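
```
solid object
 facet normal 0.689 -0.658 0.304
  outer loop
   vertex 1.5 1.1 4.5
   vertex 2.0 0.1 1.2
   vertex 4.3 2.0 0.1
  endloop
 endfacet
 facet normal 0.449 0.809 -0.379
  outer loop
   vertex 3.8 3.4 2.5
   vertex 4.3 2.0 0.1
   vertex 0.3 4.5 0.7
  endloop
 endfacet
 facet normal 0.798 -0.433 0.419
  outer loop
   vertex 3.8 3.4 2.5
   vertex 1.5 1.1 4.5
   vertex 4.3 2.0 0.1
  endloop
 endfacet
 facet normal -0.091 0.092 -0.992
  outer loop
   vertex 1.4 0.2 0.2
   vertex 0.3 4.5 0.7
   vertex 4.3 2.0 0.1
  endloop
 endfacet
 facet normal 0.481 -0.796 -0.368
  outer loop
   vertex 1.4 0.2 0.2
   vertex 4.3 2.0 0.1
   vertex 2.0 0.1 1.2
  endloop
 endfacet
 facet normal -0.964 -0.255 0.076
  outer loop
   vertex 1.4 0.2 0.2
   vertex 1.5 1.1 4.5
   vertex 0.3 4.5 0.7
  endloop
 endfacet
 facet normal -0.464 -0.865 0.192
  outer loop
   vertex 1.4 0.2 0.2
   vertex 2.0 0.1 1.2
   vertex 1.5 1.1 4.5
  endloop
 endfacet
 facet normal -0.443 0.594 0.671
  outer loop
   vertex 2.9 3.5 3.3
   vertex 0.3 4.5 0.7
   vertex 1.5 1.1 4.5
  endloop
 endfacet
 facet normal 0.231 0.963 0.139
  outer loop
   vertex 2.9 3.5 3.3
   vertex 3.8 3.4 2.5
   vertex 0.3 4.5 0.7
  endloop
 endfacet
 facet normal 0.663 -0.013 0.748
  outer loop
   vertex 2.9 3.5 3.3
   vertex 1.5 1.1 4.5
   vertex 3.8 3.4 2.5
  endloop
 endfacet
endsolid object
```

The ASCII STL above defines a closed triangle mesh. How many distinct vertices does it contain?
7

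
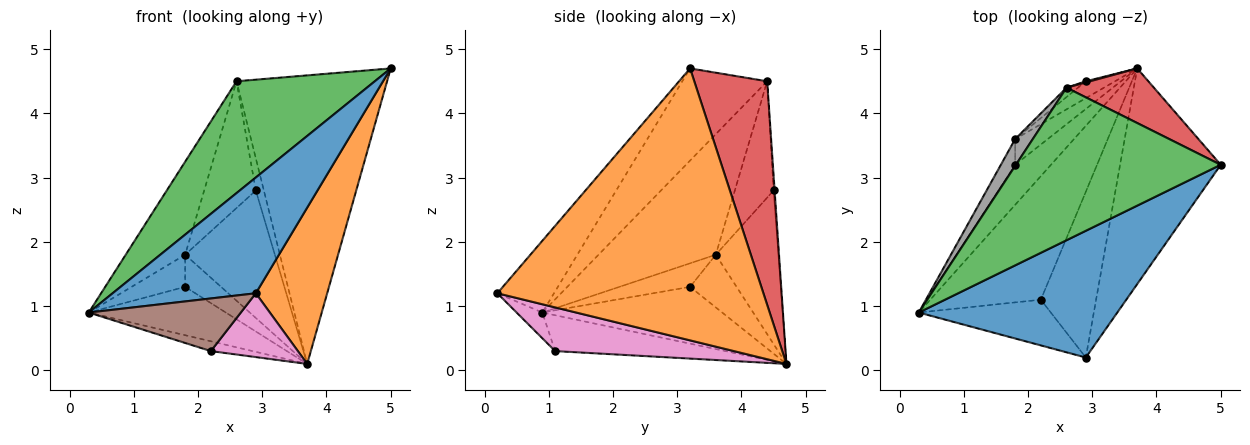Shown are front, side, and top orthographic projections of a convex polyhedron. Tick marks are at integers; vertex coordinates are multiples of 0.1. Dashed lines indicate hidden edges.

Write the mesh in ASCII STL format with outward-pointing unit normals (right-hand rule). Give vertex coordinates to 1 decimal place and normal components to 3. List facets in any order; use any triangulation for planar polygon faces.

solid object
 facet normal -0.258 -0.652 0.713
  outer loop
   vertex 2.9 0.2 1.2
   vertex 5.0 3.2 4.7
   vertex 0.3 0.9 0.9
  endloop
 endfacet
 facet normal 0.909 -0.244 -0.337
  outer loop
   vertex 2.9 0.2 1.2
   vertex 3.7 4.7 0.1
   vertex 5.0 3.2 4.7
  endloop
 endfacet
 facet normal -0.341 -0.556 0.758
  outer loop
   vertex 2.6 4.4 4.5
   vertex 0.3 0.9 0.9
   vertex 5.0 3.2 4.7
  endloop
 endfacet
 facet normal 0.430 0.887 0.168
  outer loop
   vertex 2.6 4.4 4.5
   vertex 5.0 3.2 4.7
   vertex 3.7 4.7 0.1
  endloop
 endfacet
 facet normal -0.307 0.075 -0.949
  outer loop
   vertex 2.2 1.1 0.3
   vertex 0.3 0.9 0.9
   vertex 3.7 4.7 0.1
  endloop
 endfacet
 facet normal -0.127 -0.749 -0.650
  outer loop
   vertex 2.2 1.1 0.3
   vertex 2.9 0.2 1.2
   vertex 0.3 0.9 0.9
  endloop
 endfacet
 facet normal 0.594 -0.289 -0.751
  outer loop
   vertex 2.2 1.1 0.3
   vertex 3.7 4.7 0.1
   vertex 2.9 0.2 1.2
  endloop
 endfacet
 facet normal -0.884 0.448 0.129
  outer loop
   vertex 1.8 3.6 1.8
   vertex 0.3 0.9 0.9
   vertex 2.6 4.4 4.5
  endloop
 endfacet
 facet normal -0.711 0.542 -0.449
  outer loop
   vertex 1.8 3.2 1.3
   vertex 3.7 4.7 0.1
   vertex 0.3 0.9 0.9
  endloop
 endfacet
 facet normal -0.718 0.544 -0.435
  outer loop
   vertex 1.8 3.2 1.3
   vertex 0.3 0.9 0.9
   vertex 1.8 3.6 1.8
  endloop
 endfacet
 facet normal -0.711 0.549 -0.439
  outer loop
   vertex 1.8 3.2 1.3
   vertex 1.8 3.6 1.8
   vertex 3.7 4.7 0.1
  endloop
 endfacet
 facet normal -0.126 0.991 0.036
  outer loop
   vertex 2.9 4.5 2.8
   vertex 2.6 4.4 4.5
   vertex 3.7 4.7 0.1
  endloop
 endfacet
 facet normal -0.569 0.815 -0.108
  outer loop
   vertex 2.9 4.5 2.8
   vertex 3.7 4.7 0.1
   vertex 1.8 3.6 1.8
  endloop
 endfacet
 facet normal -0.600 0.798 -0.059
  outer loop
   vertex 2.9 4.5 2.8
   vertex 1.8 3.6 1.8
   vertex 2.6 4.4 4.5
  endloop
 endfacet
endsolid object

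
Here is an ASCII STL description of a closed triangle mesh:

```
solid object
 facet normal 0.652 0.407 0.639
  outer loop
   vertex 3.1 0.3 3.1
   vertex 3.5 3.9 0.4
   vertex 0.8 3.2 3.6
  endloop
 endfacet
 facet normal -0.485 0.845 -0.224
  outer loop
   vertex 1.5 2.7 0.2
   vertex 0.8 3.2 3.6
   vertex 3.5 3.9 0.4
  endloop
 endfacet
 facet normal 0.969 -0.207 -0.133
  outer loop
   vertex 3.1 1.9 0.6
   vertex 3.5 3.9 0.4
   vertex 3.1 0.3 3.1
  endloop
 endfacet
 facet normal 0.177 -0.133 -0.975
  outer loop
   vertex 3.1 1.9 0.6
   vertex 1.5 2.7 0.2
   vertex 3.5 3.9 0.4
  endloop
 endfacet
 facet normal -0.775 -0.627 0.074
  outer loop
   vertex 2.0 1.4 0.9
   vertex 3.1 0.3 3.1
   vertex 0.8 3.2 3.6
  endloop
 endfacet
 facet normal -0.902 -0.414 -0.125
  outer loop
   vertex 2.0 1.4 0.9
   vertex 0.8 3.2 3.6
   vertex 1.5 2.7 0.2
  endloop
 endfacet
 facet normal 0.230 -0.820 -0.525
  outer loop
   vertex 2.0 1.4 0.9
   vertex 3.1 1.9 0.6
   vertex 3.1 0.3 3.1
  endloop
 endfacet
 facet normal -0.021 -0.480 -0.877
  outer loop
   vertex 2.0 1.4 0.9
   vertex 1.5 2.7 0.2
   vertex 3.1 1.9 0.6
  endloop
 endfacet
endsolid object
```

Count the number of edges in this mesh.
12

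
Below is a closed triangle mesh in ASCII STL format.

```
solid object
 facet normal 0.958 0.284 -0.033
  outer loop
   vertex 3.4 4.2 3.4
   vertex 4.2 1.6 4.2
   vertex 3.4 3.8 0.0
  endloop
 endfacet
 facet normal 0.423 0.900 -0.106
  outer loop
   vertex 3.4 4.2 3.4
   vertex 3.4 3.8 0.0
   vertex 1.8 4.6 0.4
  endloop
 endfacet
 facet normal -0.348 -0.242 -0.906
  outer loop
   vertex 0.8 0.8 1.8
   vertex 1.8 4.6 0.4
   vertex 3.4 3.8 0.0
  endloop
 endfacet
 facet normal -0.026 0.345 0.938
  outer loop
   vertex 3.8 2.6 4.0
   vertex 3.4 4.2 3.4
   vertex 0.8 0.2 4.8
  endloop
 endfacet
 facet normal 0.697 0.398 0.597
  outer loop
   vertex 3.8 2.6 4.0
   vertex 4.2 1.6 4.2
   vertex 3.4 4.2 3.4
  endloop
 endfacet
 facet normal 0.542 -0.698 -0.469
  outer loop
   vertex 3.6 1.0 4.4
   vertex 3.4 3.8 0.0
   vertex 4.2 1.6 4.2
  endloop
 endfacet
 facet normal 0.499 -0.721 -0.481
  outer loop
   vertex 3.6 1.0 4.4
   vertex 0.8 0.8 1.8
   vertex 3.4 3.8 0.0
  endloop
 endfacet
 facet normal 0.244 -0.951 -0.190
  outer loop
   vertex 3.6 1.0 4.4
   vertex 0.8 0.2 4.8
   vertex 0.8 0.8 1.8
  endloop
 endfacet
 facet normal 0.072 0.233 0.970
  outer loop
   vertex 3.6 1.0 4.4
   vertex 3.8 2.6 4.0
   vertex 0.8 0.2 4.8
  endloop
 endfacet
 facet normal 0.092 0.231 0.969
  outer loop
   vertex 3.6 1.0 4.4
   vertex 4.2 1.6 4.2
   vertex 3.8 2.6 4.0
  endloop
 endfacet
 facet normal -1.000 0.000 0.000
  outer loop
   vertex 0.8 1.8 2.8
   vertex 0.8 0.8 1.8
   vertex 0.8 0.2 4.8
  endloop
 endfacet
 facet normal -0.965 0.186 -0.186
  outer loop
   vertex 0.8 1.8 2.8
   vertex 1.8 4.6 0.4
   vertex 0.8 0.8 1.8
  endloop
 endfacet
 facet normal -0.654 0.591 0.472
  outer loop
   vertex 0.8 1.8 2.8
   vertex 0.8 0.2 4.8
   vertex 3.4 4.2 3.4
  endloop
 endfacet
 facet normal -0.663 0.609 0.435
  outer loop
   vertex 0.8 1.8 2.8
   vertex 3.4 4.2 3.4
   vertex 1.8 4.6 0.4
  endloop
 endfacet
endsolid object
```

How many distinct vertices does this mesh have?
9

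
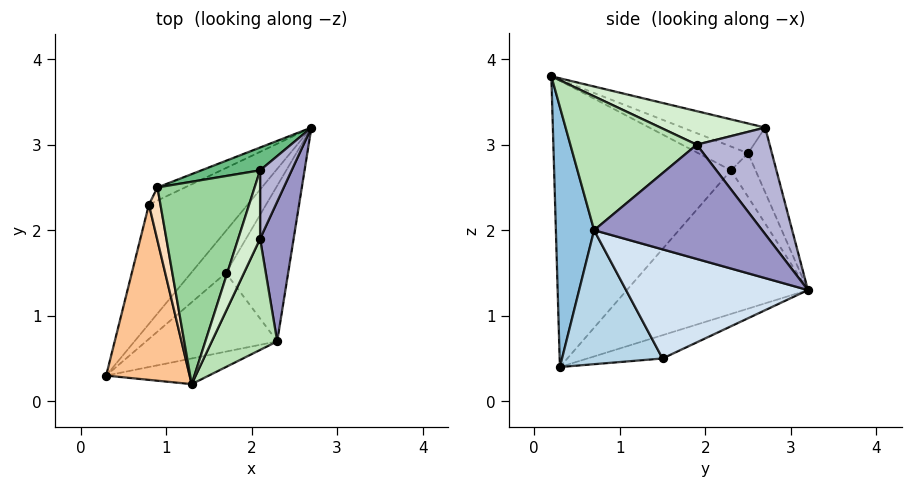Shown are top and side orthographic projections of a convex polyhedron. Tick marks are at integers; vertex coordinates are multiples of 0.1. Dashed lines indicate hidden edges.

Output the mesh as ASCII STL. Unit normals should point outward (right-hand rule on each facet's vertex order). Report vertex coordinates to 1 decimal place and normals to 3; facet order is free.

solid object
 facet normal -0.452 0.583 -0.675
  outer loop
   vertex 1.7 1.5 0.5
   vertex 0.3 0.3 0.4
   vertex 2.7 3.2 1.3
  endloop
 endfacet
 facet normal 0.279 -0.954 -0.110
  outer loop
   vertex 2.3 0.7 2.0
   vertex 1.3 0.2 3.8
   vertex 0.3 0.3 0.4
  endloop
 endfacet
 facet normal 0.565 -0.613 -0.553
  outer loop
   vertex 2.3 0.7 2.0
   vertex 0.3 0.3 0.4
   vertex 1.7 1.5 0.5
  endloop
 endfacet
 facet normal 0.837 -0.268 -0.477
  outer loop
   vertex 2.3 0.7 2.0
   vertex 1.7 1.5 0.5
   vertex 2.7 3.2 1.3
  endloop
 endfacet
 facet normal -0.625 0.651 -0.430
  outer loop
   vertex 0.8 2.3 2.7
   vertex 2.7 3.2 1.3
   vertex 0.3 0.3 0.4
  endloop
 endfacet
 facet normal -0.611 0.691 -0.385
  outer loop
   vertex 0.8 2.3 2.7
   vertex 0.9 2.5 2.9
   vertex 2.7 3.2 1.3
  endloop
 endfacet
 facet normal -0.957 -0.082 0.279
  outer loop
   vertex 0.8 2.3 2.7
   vertex 0.3 0.3 0.4
   vertex 1.3 0.2 3.8
  endloop
 endfacet
 facet normal -0.900 0.014 0.436
  outer loop
   vertex 0.8 2.3 2.7
   vertex 1.3 0.2 3.8
   vertex 0.9 2.5 2.9
  endloop
 endfacet
 facet normal -0.207 0.960 0.187
  outer loop
   vertex 2.1 2.7 3.2
   vertex 2.7 3.2 1.3
   vertex 0.9 2.5 2.9
  endloop
 endfacet
 facet normal -0.279 0.308 0.910
  outer loop
   vertex 2.1 2.7 3.2
   vertex 0.9 2.5 2.9
   vertex 1.3 0.2 3.8
  endloop
 endfacet
 facet normal 0.878 -0.211 0.429
  outer loop
   vertex 2.1 1.9 3.0
   vertex 1.3 0.2 3.8
   vertex 2.3 0.7 2.0
  endloop
 endfacet
 facet normal 0.830 -0.135 0.542
  outer loop
   vertex 2.1 1.9 3.0
   vertex 2.1 2.7 3.2
   vertex 1.3 0.2 3.8
  endloop
 endfacet
 facet normal 0.957 -0.074 0.281
  outer loop
   vertex 2.1 1.9 3.0
   vertex 2.3 0.7 2.0
   vertex 2.7 3.2 1.3
  endloop
 endfacet
 facet normal 0.956 -0.071 0.283
  outer loop
   vertex 2.1 1.9 3.0
   vertex 2.7 3.2 1.3
   vertex 2.1 2.7 3.2
  endloop
 endfacet
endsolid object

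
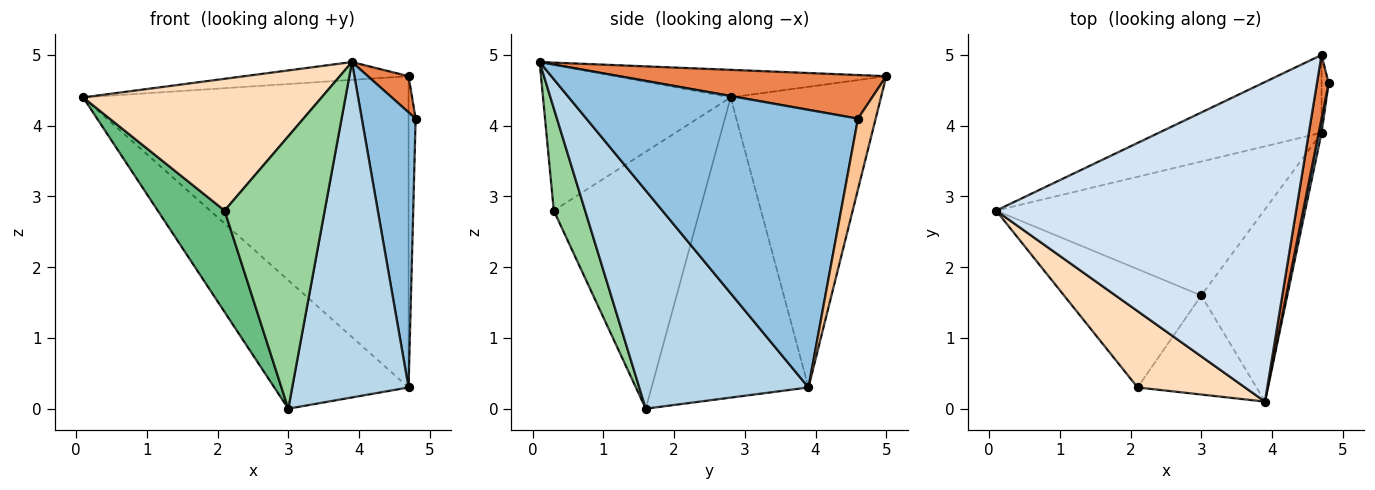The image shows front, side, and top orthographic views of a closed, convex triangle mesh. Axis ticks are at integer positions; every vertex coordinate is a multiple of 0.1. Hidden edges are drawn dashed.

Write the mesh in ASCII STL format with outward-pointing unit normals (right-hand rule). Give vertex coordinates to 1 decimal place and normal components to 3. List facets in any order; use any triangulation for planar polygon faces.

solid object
 facet normal -0.629 0.538 -0.561
  outer loop
   vertex 4.7 3.9 0.3
   vertex 3.0 1.6 0.0
   vertex 0.1 2.8 4.4
  endloop
 endfacet
 facet normal 0.981 -0.194 0.010
  outer loop
   vertex 4.7 3.9 0.3
   vertex 4.8 4.6 4.1
   vertex 3.9 0.1 4.9
  endloop
 endfacet
 facet normal 0.784 -0.539 -0.309
  outer loop
   vertex 4.7 3.9 0.3
   vertex 3.9 0.1 4.9
   vertex 3.0 1.6 0.0
  endloop
 endfacet
 facet normal -0.091 0.056 0.994
  outer loop
   vertex 4.7 5.0 4.7
   vertex 0.1 2.8 4.4
   vertex 3.9 0.1 4.9
  endloop
 endfacet
 facet normal 0.956 -0.146 0.256
  outer loop
   vertex 4.7 5.0 4.7
   vertex 3.9 0.1 4.9
   vertex 4.8 4.6 4.1
  endloop
 endfacet
 facet normal -0.409 0.885 -0.221
  outer loop
   vertex 4.7 5.0 4.7
   vertex 4.7 3.9 0.3
   vertex 0.1 2.8 4.4
  endloop
 endfacet
 facet normal 0.925 0.370 -0.092
  outer loop
   vertex 4.7 5.0 4.7
   vertex 4.8 4.6 4.1
   vertex 4.7 3.9 0.3
  endloop
 endfacet
 facet normal -0.563 -0.715 0.414
  outer loop
   vertex 2.1 0.3 2.8
   vertex 3.9 0.1 4.9
   vertex 0.1 2.8 4.4
  endloop
 endfacet
 facet normal -0.818 -0.375 -0.437
  outer loop
   vertex 2.1 0.3 2.8
   vertex 0.1 2.8 4.4
   vertex 3.0 1.6 0.0
  endloop
 endfacet
 facet normal 0.282 -0.902 -0.328
  outer loop
   vertex 2.1 0.3 2.8
   vertex 3.0 1.6 0.0
   vertex 3.9 0.1 4.9
  endloop
 endfacet
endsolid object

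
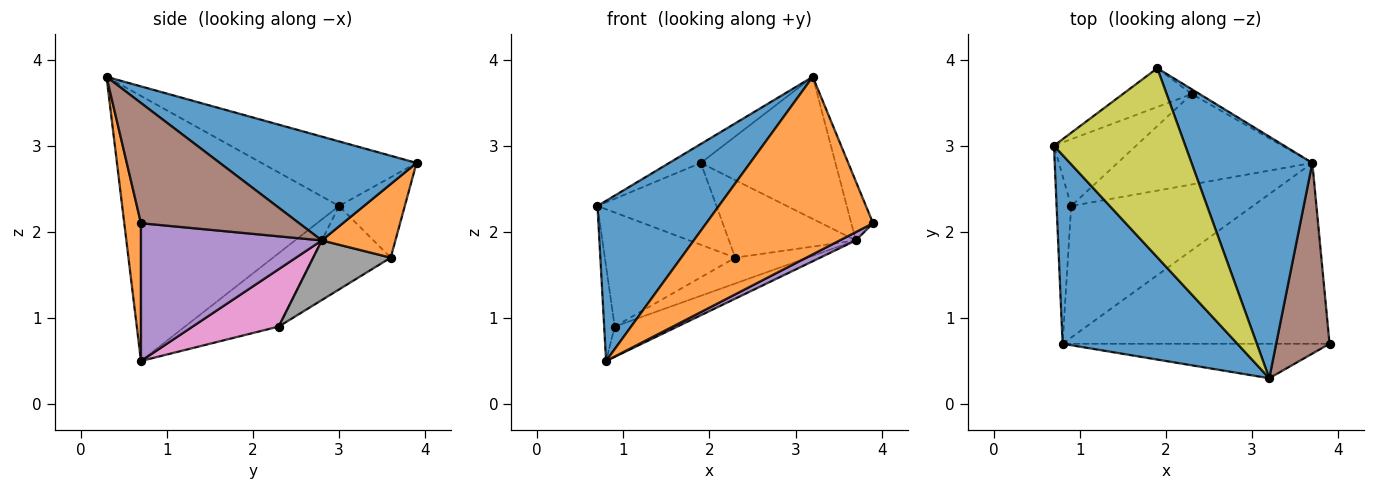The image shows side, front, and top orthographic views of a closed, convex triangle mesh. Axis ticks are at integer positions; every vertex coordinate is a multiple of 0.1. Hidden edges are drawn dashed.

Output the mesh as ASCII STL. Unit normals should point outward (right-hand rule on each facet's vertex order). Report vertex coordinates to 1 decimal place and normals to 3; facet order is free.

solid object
 facet normal -0.756 -0.423 0.499
  outer loop
   vertex 3.2 0.3 3.8
   vertex 0.7 3.0 2.3
   vertex 0.8 0.7 0.5
  endloop
 endfacet
 facet normal 0.098 -0.977 -0.190
  outer loop
   vertex 3.2 0.3 3.8
   vertex 0.8 0.7 0.5
   vertex 3.9 0.7 2.1
  endloop
 endfacet
 facet normal -0.975 0.109 -0.194
  outer loop
   vertex 0.9 2.3 0.9
   vertex 0.8 0.7 0.5
   vertex 0.7 3.0 2.3
  endloop
 endfacet
 facet normal -0.456 0.768 -0.449
  outer loop
   vertex 0.9 2.3 0.9
   vertex 0.7 3.0 2.3
   vertex 2.3 3.6 1.7
  endloop
 endfacet
 facet normal 0.458 -0.041 -0.888
  outer loop
   vertex 3.7 2.8 1.9
   vertex 3.9 0.7 2.1
   vertex 0.8 0.7 0.5
  endloop
 endfacet
 facet normal 0.907 0.125 0.403
  outer loop
   vertex 3.7 2.8 1.9
   vertex 3.2 0.3 3.8
   vertex 3.9 0.7 2.1
  endloop
 endfacet
 facet normal 0.294 0.214 -0.931
  outer loop
   vertex 3.7 2.8 1.9
   vertex 0.8 0.7 0.5
   vertex 0.9 2.3 0.9
  endloop
 endfacet
 facet normal 0.282 0.264 -0.922
  outer loop
   vertex 3.7 2.8 1.9
   vertex 0.9 2.3 0.9
   vertex 2.3 3.6 1.7
  endloop
 endfacet
 facet normal -0.440 0.090 0.894
  outer loop
   vertex 1.9 3.9 2.8
   vertex 0.7 3.0 2.3
   vertex 3.2 0.3 3.8
  endloop
 endfacet
 facet normal -0.447 0.809 -0.383
  outer loop
   vertex 1.9 3.9 2.8
   vertex 2.3 3.6 1.7
   vertex 0.7 3.0 2.3
  endloop
 endfacet
 facet normal 0.595 0.407 0.693
  outer loop
   vertex 1.9 3.9 2.8
   vertex 3.2 0.3 3.8
   vertex 3.7 2.8 1.9
  endloop
 endfacet
 facet normal 0.501 0.864 -0.053
  outer loop
   vertex 1.9 3.9 2.8
   vertex 3.7 2.8 1.9
   vertex 2.3 3.6 1.7
  endloop
 endfacet
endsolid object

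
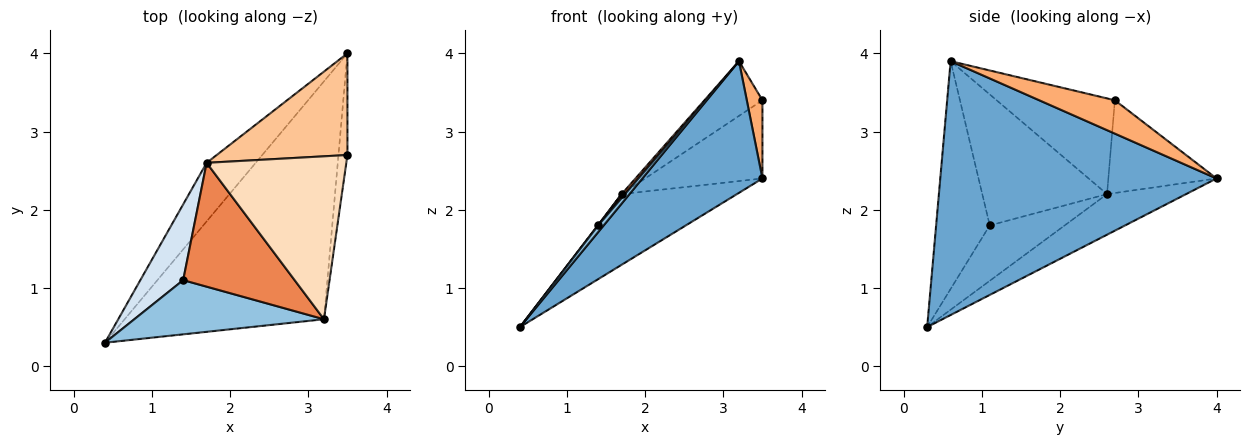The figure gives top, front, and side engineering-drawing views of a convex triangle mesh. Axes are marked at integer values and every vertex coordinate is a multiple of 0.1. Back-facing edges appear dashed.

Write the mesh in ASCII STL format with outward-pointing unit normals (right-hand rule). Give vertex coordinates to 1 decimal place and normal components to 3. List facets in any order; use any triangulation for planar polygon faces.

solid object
 facet normal 0.744 -0.323 -0.584
  outer loop
   vertex 3.2 0.6 3.9
   vertex 0.4 0.3 0.5
   vertex 3.5 4.0 2.4
  endloop
 endfacet
 facet normal -0.766 -0.079 0.638
  outer loop
   vertex 1.4 1.1 1.8
   vertex 0.4 0.3 0.5
   vertex 3.2 0.6 3.9
  endloop
 endfacet
 facet normal -0.467 0.681 -0.564
  outer loop
   vertex 1.7 2.6 2.2
   vertex 3.5 4.0 2.4
   vertex 0.4 0.3 0.5
  endloop
 endfacet
 facet normal -0.791 -0.005 0.612
  outer loop
   vertex 1.7 2.6 2.2
   vertex 0.4 0.3 0.5
   vertex 1.4 1.1 1.8
  endloop
 endfacet
 facet normal -0.761 -0.020 0.648
  outer loop
   vertex 1.7 2.6 2.2
   vertex 1.4 1.1 1.8
   vertex 3.2 0.6 3.9
  endloop
 endfacet
 facet normal 0.947 -0.196 -0.255
  outer loop
   vertex 3.5 2.7 3.4
   vertex 3.2 0.6 3.9
   vertex 3.5 4.0 2.4
  endloop
 endfacet
 facet normal -0.490 0.531 0.691
  outer loop
   vertex 3.5 2.7 3.4
   vertex 3.5 4.0 2.4
   vertex 1.7 2.6 2.2
  endloop
 endfacet
 facet normal -0.545 0.267 0.795
  outer loop
   vertex 3.5 2.7 3.4
   vertex 1.7 2.6 2.2
   vertex 3.2 0.6 3.9
  endloop
 endfacet
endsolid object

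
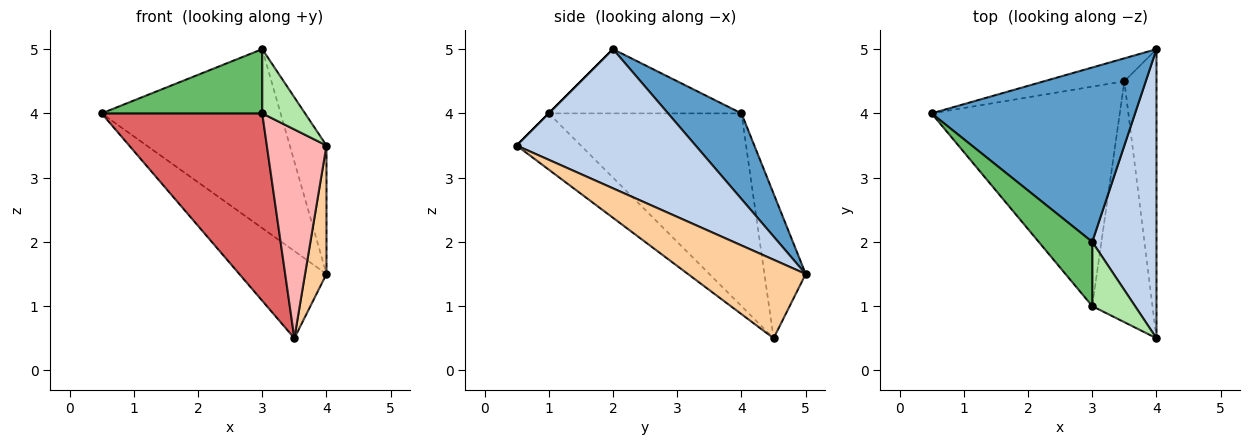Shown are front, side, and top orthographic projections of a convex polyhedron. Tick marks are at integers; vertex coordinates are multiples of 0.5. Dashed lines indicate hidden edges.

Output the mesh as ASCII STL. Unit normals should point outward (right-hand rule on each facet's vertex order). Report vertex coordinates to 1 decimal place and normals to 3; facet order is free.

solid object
 facet normal 0.282 0.687 0.670
  outer loop
   vertex 3.0 2.0 5.0
   vertex 4.0 5.0 1.5
   vertex 0.5 4.0 4.0
  endloop
 endfacet
 facet normal 0.893 0.183 0.412
  outer loop
   vertex 3.0 2.0 5.0
   vertex 4.0 0.5 3.5
   vertex 4.0 5.0 1.5
  endloop
 endfacet
 facet normal -0.416 0.879 -0.231
  outer loop
   vertex 3.5 4.5 0.5
   vertex 0.5 4.0 4.0
   vertex 4.0 5.0 1.5
  endloop
 endfacet
 facet normal 0.913 -0.166 -0.373
  outer loop
   vertex 3.5 4.5 0.5
   vertex 4.0 5.0 1.5
   vertex 4.0 0.5 3.5
  endloop
 endfacet
 facet normal -0.647 -0.539 0.539
  outer loop
   vertex 3.0 1.0 4.0
   vertex 3.0 2.0 5.0
   vertex 0.5 4.0 4.0
  endloop
 endfacet
 facet normal 0.000 -0.707 0.707
  outer loop
   vertex 3.0 1.0 4.0
   vertex 4.0 0.5 3.5
   vertex 3.0 2.0 5.0
  endloop
 endfacet
 facet normal -0.615 -0.512 -0.600
  outer loop
   vertex 3.0 1.0 4.0
   vertex 0.5 4.0 4.0
   vertex 3.5 4.5 0.5
  endloop
 endfacet
 facet normal -0.576 -0.535 -0.618
  outer loop
   vertex 3.0 1.0 4.0
   vertex 3.5 4.5 0.5
   vertex 4.0 0.5 3.5
  endloop
 endfacet
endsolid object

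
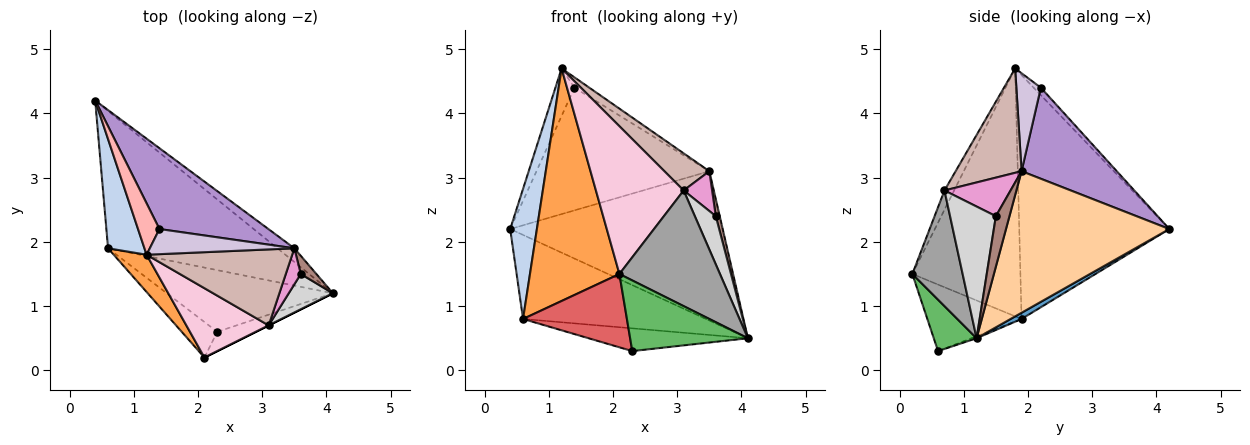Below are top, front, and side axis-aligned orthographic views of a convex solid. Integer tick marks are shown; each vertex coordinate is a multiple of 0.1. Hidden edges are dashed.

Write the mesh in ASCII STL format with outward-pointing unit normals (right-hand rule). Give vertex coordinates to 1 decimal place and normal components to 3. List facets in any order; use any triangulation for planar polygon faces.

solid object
 facet normal 0.031 0.522 -0.853
  outer loop
   vertex 0.6 1.9 0.8
   vertex 0.4 4.2 2.2
   vertex 4.1 1.2 0.5
  endloop
 endfacet
 facet normal -0.974 -0.173 0.145
  outer loop
   vertex 0.6 1.9 0.8
   vertex 1.2 1.8 4.7
   vertex 0.4 4.2 2.2
  endloop
 endfacet
 facet normal -0.766 -0.634 0.102
  outer loop
   vertex 0.6 1.9 0.8
   vertex 2.1 0.2 1.5
   vertex 1.2 1.8 4.7
  endloop
 endfacet
 facet normal 0.608 0.791 -0.073
  outer loop
   vertex 3.5 1.9 3.1
   vertex 4.1 1.2 0.5
   vertex 0.4 4.2 2.2
  endloop
 endfacet
 facet normal 0.331 -0.910 -0.248
  outer loop
   vertex 2.3 0.6 0.3
   vertex 4.1 1.2 0.5
   vertex 2.1 0.2 1.5
  endloop
 endfacet
 facet normal -0.011 0.346 -0.938
  outer loop
   vertex 2.3 0.6 0.3
   vertex 0.6 1.9 0.8
   vertex 4.1 1.2 0.5
  endloop
 endfacet
 facet normal -0.632 -0.697 -0.338
  outer loop
   vertex 2.3 0.6 0.3
   vertex 2.1 0.2 1.5
   vertex 0.6 1.9 0.8
  endloop
 endfacet
 facet normal -0.249 0.658 0.711
  outer loop
   vertex 1.4 2.2 4.4
   vertex 0.4 4.2 2.2
   vertex 1.2 1.8 4.7
  endloop
 endfacet
 facet normal 0.418 0.759 0.500
  outer loop
   vertex 1.4 2.2 4.4
   vertex 3.5 1.9 3.1
   vertex 0.4 4.2 2.2
  endloop
 endfacet
 facet normal 0.531 0.322 0.784
  outer loop
   vertex 1.4 2.2 4.4
   vertex 1.2 1.8 4.7
   vertex 3.5 1.9 3.1
  endloop
 endfacet
 facet normal 0.921 -0.268 0.285
  outer loop
   vertex 3.6 1.5 2.4
   vertex 4.1 1.2 0.5
   vertex 3.5 1.9 3.1
  endloop
 endfacet
 facet normal 0.541 -0.369 0.755
  outer loop
   vertex 3.1 0.7 2.8
   vertex 3.5 1.9 3.1
   vertex 1.2 1.8 4.7
  endloop
 endfacet
 facet normal 0.865 -0.372 0.336
  outer loop
   vertex 3.1 0.7 2.8
   vertex 3.6 1.5 2.4
   vertex 3.5 1.9 3.1
  endloop
 endfacet
 facet normal -0.099 -0.901 0.423
  outer loop
   vertex 3.1 0.7 2.8
   vertex 1.2 1.8 4.7
   vertex 2.1 0.2 1.5
  endloop
 endfacet
 facet normal 0.447 -0.894 0.000
  outer loop
   vertex 3.1 0.7 2.8
   vertex 2.1 0.2 1.5
   vertex 4.1 1.2 0.5
  endloop
 endfacet
 facet normal 0.870 -0.398 0.292
  outer loop
   vertex 3.1 0.7 2.8
   vertex 4.1 1.2 0.5
   vertex 3.6 1.5 2.4
  endloop
 endfacet
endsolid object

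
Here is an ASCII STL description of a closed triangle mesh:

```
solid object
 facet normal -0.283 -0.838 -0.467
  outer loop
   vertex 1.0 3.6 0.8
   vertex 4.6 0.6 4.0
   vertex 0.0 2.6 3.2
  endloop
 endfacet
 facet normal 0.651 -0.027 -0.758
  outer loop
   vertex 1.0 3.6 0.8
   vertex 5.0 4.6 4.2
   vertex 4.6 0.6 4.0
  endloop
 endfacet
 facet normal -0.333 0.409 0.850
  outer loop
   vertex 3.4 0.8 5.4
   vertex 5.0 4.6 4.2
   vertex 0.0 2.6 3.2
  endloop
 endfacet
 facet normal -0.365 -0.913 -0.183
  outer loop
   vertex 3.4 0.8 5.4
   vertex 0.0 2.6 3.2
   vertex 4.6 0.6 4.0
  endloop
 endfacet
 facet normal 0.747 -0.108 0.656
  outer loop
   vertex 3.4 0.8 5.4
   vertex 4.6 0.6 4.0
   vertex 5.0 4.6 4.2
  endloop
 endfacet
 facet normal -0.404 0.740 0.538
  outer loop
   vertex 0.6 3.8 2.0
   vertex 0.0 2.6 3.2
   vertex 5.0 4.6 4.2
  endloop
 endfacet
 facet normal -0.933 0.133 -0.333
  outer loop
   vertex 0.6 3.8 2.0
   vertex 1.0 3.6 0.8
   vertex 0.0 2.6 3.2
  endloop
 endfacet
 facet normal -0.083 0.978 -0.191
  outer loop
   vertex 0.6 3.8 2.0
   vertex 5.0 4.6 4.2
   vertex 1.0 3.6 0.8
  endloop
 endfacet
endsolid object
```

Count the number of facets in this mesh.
8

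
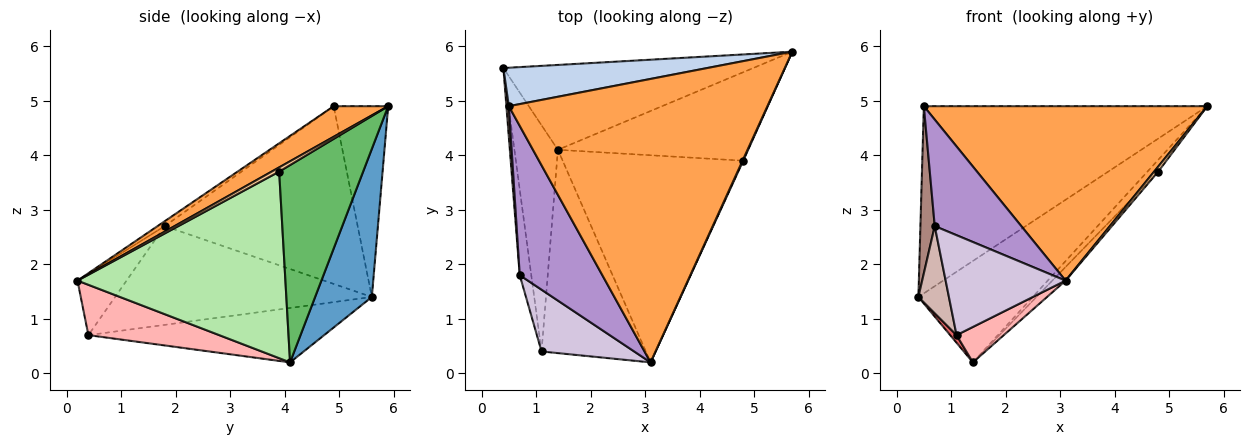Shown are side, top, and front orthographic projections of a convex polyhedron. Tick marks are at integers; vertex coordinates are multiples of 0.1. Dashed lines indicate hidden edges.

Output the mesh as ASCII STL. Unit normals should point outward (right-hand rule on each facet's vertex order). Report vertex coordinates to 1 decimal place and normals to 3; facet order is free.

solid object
 facet normal 0.356 0.717 -0.600
  outer loop
   vertex 1.4 4.1 0.2
   vertex 0.4 5.6 1.4
   vertex 5.7 5.9 4.9
  endloop
 endfacet
 facet normal -0.185 0.963 0.198
  outer loop
   vertex 0.5 4.9 4.9
   vertex 5.7 5.9 4.9
   vertex 0.4 5.6 1.4
  endloop
 endfacet
 facet normal 0.100 -0.521 0.847
  outer loop
   vertex 0.5 4.9 4.9
   vertex 3.1 0.2 1.7
   vertex 5.7 5.9 4.9
  endloop
 endfacet
 facet normal 0.869 -0.474 0.138
  outer loop
   vertex 4.8 3.9 3.7
   vertex 5.7 5.9 4.9
   vertex 3.1 0.2 1.7
  endloop
 endfacet
 facet normal 0.717 0.092 -0.691
  outer loop
   vertex 4.8 3.9 3.7
   vertex 1.4 4.1 0.2
   vertex 5.7 5.9 4.9
  endloop
 endfacet
 facet normal 0.718 0.046 -0.695
  outer loop
   vertex 4.8 3.9 3.7
   vertex 3.1 0.2 1.7
   vertex 1.4 4.1 0.2
  endloop
 endfacet
 facet normal -0.781 -0.021 -0.624
  outer loop
   vertex 1.1 0.4 0.7
   vertex 0.4 5.6 1.4
   vertex 1.4 4.1 0.2
  endloop
 endfacet
 facet normal 0.429 -0.155 -0.890
  outer loop
   vertex 1.1 0.4 0.7
   vertex 1.4 4.1 0.2
   vertex 3.1 0.2 1.7
  endloop
 endfacet
 facet normal -0.048 -0.580 0.813
  outer loop
   vertex 0.7 1.8 2.7
   vertex 3.1 0.2 1.7
   vertex 0.5 4.9 4.9
  endloop
 endfacet
 facet normal -0.329 -0.803 0.497
  outer loop
   vertex 0.7 1.8 2.7
   vertex 1.1 0.4 0.7
   vertex 3.1 0.2 1.7
  endloop
 endfacet
 facet normal -0.997 -0.074 0.014
  outer loop
   vertex 0.7 1.8 2.7
   vertex 0.5 4.9 4.9
   vertex 0.4 5.6 1.4
  endloop
 endfacet
 facet normal -0.986 -0.117 -0.115
  outer loop
   vertex 0.7 1.8 2.7
   vertex 0.4 5.6 1.4
   vertex 1.1 0.4 0.7
  endloop
 endfacet
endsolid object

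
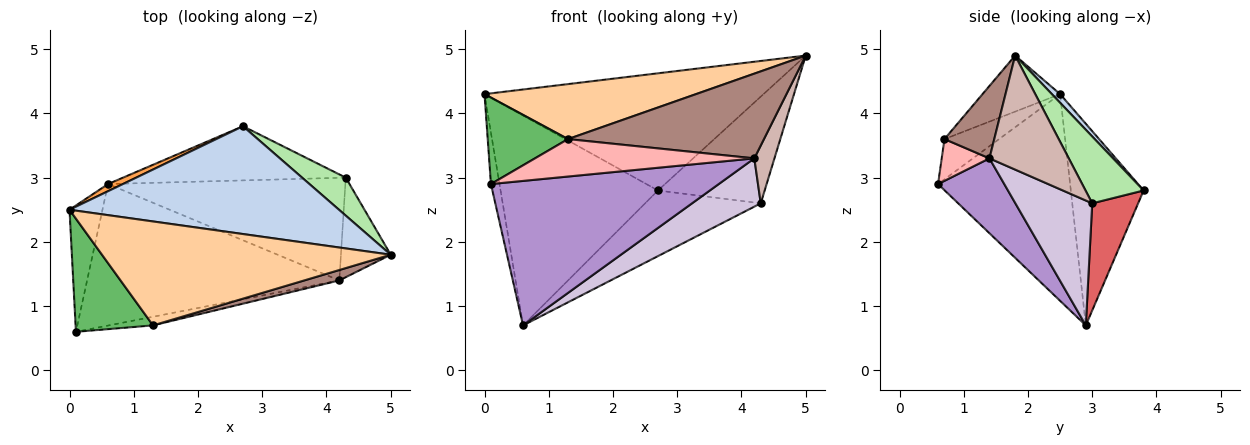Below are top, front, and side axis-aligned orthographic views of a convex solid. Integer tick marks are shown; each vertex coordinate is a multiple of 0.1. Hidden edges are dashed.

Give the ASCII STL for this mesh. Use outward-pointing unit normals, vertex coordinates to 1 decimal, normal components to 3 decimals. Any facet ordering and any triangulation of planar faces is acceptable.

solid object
 facet normal -0.986 0.064 -0.157
  outer loop
   vertex 0.6 2.9 0.7
   vertex 0.1 0.6 2.9
   vertex 0.0 2.5 4.3
  endloop
 endfacet
 facet normal 0.022 0.736 0.677
  outer loop
   vertex 2.7 3.8 2.8
   vertex 0.0 2.5 4.3
   vertex 5.0 1.8 4.9
  endloop
 endfacet
 facet normal -0.420 0.907 0.031
  outer loop
   vertex 2.7 3.8 2.8
   vertex 0.6 2.9 0.7
   vertex 0.0 2.5 4.3
  endloop
 endfacet
 facet normal -0.169 -0.461 0.871
  outer loop
   vertex 1.3 0.7 3.6
   vertex 5.0 1.8 4.9
   vertex 0.0 2.5 4.3
  endloop
 endfacet
 facet normal -0.382 -0.561 0.734
  outer loop
   vertex 1.3 0.7 3.6
   vertex 0.0 2.5 4.3
   vertex 0.1 0.6 2.9
  endloop
 endfacet
 facet normal 0.456 0.838 0.298
  outer loop
   vertex 4.3 3.0 2.6
   vertex 2.7 3.8 2.8
   vertex 5.0 1.8 4.9
  endloop
 endfacet
 facet normal 0.293 0.737 -0.609
  outer loop
   vertex 4.3 3.0 2.6
   vertex 0.6 2.9 0.7
   vertex 2.7 3.8 2.8
  endloop
 endfacet
 facet normal 0.207 -0.953 -0.219
  outer loop
   vertex 4.2 1.4 3.3
   vertex 1.3 0.7 3.6
   vertex 0.1 0.6 2.9
  endloop
 endfacet
 facet normal 0.203 -0.700 -0.685
  outer loop
   vertex 4.2 1.4 3.3
   vertex 0.1 0.6 2.9
   vertex 0.6 2.9 0.7
  endloop
 endfacet
 facet normal 0.430 -0.384 -0.817
  outer loop
   vertex 4.2 1.4 3.3
   vertex 0.6 2.9 0.7
   vertex 4.3 3.0 2.6
  endloop
 endfacet
 facet normal 0.245 -0.962 0.118
  outer loop
   vertex 4.2 1.4 3.3
   vertex 5.0 1.8 4.9
   vertex 1.3 0.7 3.6
  endloop
 endfacet
 facet normal 0.893 -0.226 -0.390
  outer loop
   vertex 4.2 1.4 3.3
   vertex 4.3 3.0 2.6
   vertex 5.0 1.8 4.9
  endloop
 endfacet
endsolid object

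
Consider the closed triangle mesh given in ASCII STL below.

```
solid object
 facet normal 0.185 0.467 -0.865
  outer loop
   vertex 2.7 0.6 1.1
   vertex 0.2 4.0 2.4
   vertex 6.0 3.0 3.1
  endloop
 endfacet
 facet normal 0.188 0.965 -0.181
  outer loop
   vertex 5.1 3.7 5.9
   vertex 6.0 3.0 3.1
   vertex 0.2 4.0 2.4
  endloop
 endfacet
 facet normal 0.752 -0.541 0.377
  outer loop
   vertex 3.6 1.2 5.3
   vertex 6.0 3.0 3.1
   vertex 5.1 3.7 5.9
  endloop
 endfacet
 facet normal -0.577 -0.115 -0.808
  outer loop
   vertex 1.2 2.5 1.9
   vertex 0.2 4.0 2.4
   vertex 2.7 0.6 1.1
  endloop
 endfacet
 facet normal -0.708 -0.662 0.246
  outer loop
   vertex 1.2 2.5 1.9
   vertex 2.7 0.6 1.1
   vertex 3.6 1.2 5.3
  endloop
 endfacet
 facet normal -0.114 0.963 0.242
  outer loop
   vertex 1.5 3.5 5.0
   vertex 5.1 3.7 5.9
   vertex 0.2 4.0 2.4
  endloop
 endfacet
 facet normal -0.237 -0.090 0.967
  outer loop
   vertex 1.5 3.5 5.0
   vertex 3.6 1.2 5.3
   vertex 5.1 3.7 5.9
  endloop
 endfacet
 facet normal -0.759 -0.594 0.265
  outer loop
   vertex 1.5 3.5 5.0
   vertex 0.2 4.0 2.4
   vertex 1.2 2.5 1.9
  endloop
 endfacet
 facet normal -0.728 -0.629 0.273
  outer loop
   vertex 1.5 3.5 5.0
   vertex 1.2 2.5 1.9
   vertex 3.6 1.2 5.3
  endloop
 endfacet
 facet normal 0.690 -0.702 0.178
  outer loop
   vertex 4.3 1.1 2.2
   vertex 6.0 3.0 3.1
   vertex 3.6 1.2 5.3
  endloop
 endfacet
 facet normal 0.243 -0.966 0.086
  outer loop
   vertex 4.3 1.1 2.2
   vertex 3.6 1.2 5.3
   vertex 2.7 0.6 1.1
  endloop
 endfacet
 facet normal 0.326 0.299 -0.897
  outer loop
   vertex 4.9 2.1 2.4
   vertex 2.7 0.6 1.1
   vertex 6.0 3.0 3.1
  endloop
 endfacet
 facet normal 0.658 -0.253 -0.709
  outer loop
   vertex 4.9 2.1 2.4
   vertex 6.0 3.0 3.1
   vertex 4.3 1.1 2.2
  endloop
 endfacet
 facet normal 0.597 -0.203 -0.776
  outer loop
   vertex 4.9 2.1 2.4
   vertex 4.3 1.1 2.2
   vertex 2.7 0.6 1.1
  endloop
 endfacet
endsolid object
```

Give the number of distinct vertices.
9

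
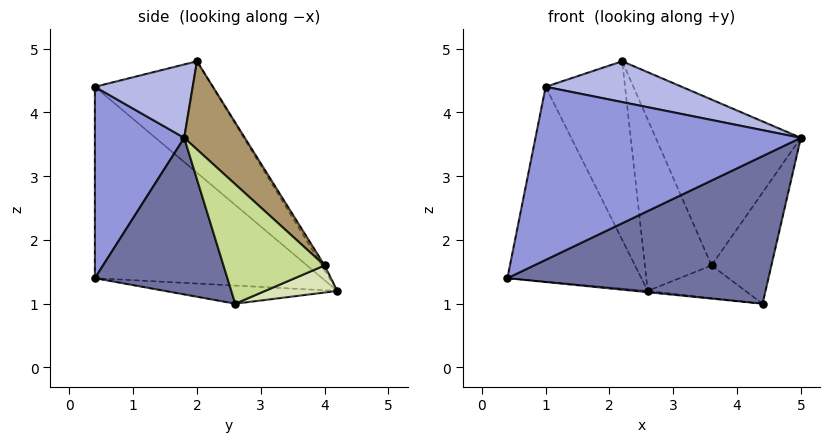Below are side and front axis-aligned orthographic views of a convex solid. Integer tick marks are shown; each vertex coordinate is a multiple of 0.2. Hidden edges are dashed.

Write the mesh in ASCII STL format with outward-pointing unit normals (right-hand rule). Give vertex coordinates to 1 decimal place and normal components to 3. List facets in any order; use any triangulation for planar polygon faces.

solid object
 facet normal 0.423 -0.834 -0.354
  outer loop
   vertex 4.4 2.6 1.0
   vertex 5.0 1.8 3.6
   vertex 0.4 0.4 1.4
  endloop
 endfacet
 facet normal -0.104 0.008 -0.995
  outer loop
   vertex 4.4 2.6 1.0
   vertex 0.4 0.4 1.4
   vertex 2.6 4.2 1.2
  endloop
 endfacet
 facet normal 0.318 -0.946 -0.064
  outer loop
   vertex 1.0 0.4 4.4
   vertex 0.4 0.4 1.4
   vertex 5.0 1.8 3.6
  endloop
 endfacet
 facet normal 0.324 -0.451 0.832
  outer loop
   vertex 1.0 0.4 4.4
   vertex 5.0 1.8 3.6
   vertex 2.2 2.0 4.8
  endloop
 endfacet
 facet normal -0.849 0.500 0.170
  outer loop
   vertex 1.0 0.4 4.4
   vertex 2.6 4.2 1.2
   vertex 0.4 0.4 1.4
  endloop
 endfacet
 facet normal -0.804 0.543 0.242
  outer loop
   vertex 1.0 0.4 4.4
   vertex 2.2 2.0 4.8
   vertex 2.6 4.2 1.2
  endloop
 endfacet
 facet normal 0.860 0.509 -0.042
  outer loop
   vertex 3.6 4.0 1.6
   vertex 5.0 1.8 3.6
   vertex 4.4 2.6 1.0
  endloop
 endfacet
 facet normal 0.403 0.545 -0.735
  outer loop
   vertex 3.6 4.0 1.6
   vertex 4.4 2.6 1.0
   vertex 2.6 4.2 1.2
  endloop
 endfacet
 facet normal 0.309 0.740 0.598
  outer loop
   vertex 3.6 4.0 1.6
   vertex 2.2 2.0 4.8
   vertex 5.0 1.8 3.6
  endloop
 endfacet
 facet normal -0.036 0.855 0.518
  outer loop
   vertex 3.6 4.0 1.6
   vertex 2.6 4.2 1.2
   vertex 2.2 2.0 4.8
  endloop
 endfacet
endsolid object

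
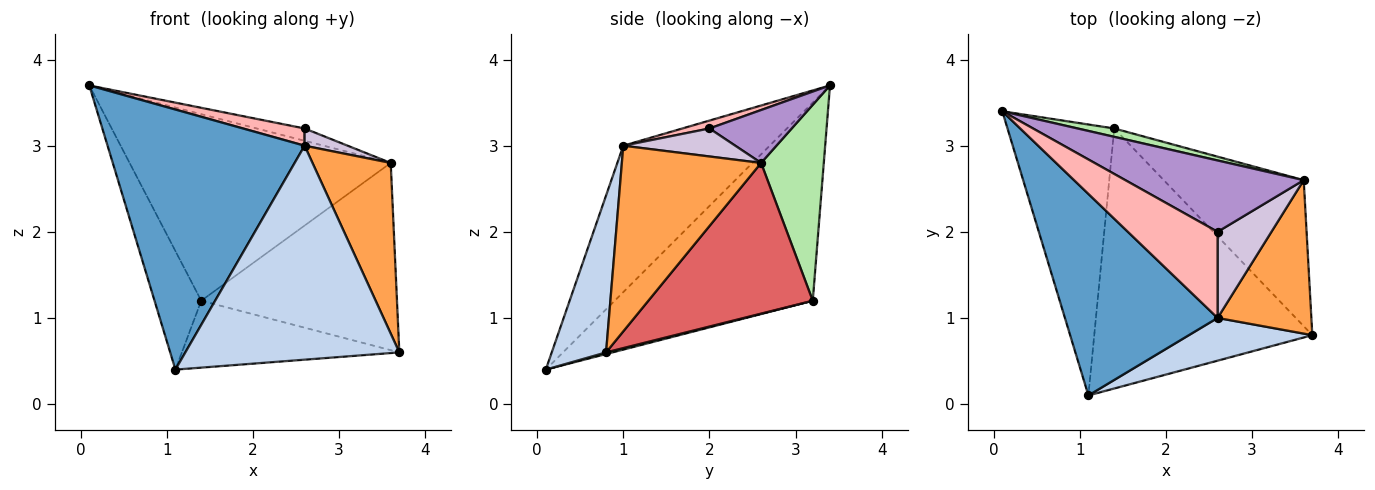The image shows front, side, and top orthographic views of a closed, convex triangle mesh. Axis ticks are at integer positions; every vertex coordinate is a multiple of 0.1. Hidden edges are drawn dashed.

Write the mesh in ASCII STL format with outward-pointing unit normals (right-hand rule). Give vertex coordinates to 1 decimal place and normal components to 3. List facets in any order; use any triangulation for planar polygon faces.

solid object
 facet normal -0.506 -0.682 0.528
  outer loop
   vertex 2.6 1.0 3.0
   vertex 0.1 3.4 3.7
   vertex 1.1 0.1 0.4
  endloop
 endfacet
 facet normal 0.242 -0.952 0.190
  outer loop
   vertex 2.6 1.0 3.0
   vertex 1.1 0.1 0.4
   vertex 3.7 0.8 0.6
  endloop
 endfacet
 facet normal 0.798 -0.448 0.403
  outer loop
   vertex 3.6 2.6 2.8
   vertex 2.6 1.0 3.0
   vertex 3.7 0.8 0.6
  endloop
 endfacet
 facet normal -0.862 0.203 -0.464
  outer loop
   vertex 1.4 3.2 1.2
   vertex 1.1 0.1 0.4
   vertex 0.1 3.4 3.7
  endloop
 endfacet
 facet normal 0.007 0.249 -0.968
  outer loop
   vertex 1.4 3.2 1.2
   vertex 3.7 0.8 0.6
   vertex 1.1 0.1 0.4
  endloop
 endfacet
 facet normal 0.233 0.971 0.044
  outer loop
   vertex 1.4 3.2 1.2
   vertex 0.1 3.4 3.7
   vertex 3.6 2.6 2.8
  endloop
 endfacet
 facet normal 0.552 0.657 -0.513
  outer loop
   vertex 1.4 3.2 1.2
   vertex 3.6 2.6 2.8
   vertex 3.7 0.8 0.6
  endloop
 endfacet
 facet normal 0.086 -0.195 0.977
  outer loop
   vertex 2.6 2.0 3.2
   vertex 0.1 3.4 3.7
   vertex 2.6 1.0 3.0
  endloop
 endfacet
 facet normal 0.281 0.163 0.946
  outer loop
   vertex 2.6 2.0 3.2
   vertex 3.6 2.6 2.8
   vertex 0.1 3.4 3.7
  endloop
 endfacet
 facet normal 0.454 -0.175 0.874
  outer loop
   vertex 2.6 2.0 3.2
   vertex 2.6 1.0 3.0
   vertex 3.6 2.6 2.8
  endloop
 endfacet
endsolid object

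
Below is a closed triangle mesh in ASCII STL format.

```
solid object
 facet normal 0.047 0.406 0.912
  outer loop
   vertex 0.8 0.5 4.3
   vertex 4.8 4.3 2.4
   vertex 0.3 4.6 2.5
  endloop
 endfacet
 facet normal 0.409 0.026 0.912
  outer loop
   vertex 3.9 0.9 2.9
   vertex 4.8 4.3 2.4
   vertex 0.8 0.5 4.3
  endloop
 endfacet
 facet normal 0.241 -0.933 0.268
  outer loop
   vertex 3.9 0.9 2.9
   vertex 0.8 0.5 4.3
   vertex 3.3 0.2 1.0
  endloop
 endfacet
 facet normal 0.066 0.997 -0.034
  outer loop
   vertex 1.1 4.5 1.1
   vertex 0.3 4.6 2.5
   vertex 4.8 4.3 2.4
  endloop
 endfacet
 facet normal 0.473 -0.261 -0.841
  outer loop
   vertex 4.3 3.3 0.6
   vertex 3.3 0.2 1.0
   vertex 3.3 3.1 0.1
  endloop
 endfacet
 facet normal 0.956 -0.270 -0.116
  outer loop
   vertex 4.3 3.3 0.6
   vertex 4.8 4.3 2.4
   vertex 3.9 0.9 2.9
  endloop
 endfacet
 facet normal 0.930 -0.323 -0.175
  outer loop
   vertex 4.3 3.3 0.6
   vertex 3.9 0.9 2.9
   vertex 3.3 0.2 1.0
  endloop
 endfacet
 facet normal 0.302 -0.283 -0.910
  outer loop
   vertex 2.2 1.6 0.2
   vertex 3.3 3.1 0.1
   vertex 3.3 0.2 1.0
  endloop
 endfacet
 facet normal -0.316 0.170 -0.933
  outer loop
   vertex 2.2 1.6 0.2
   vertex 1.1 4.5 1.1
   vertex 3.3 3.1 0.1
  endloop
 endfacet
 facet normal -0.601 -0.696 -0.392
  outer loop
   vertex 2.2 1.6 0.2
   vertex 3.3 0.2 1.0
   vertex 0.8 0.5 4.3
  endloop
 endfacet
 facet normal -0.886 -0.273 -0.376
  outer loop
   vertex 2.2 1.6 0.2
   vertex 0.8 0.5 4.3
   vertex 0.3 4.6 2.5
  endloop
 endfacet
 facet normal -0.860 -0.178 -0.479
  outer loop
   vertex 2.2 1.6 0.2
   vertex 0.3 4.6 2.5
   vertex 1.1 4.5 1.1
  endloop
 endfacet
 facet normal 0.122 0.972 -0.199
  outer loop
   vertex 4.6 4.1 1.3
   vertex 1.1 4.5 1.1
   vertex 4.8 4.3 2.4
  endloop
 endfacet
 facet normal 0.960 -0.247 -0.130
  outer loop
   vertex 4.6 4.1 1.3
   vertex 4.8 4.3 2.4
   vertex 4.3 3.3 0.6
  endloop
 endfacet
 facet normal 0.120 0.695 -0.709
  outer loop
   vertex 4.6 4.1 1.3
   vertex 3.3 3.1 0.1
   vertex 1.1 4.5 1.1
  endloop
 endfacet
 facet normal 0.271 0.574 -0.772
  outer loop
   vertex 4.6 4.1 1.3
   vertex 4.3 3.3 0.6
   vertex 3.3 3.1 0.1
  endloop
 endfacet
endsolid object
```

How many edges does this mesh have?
24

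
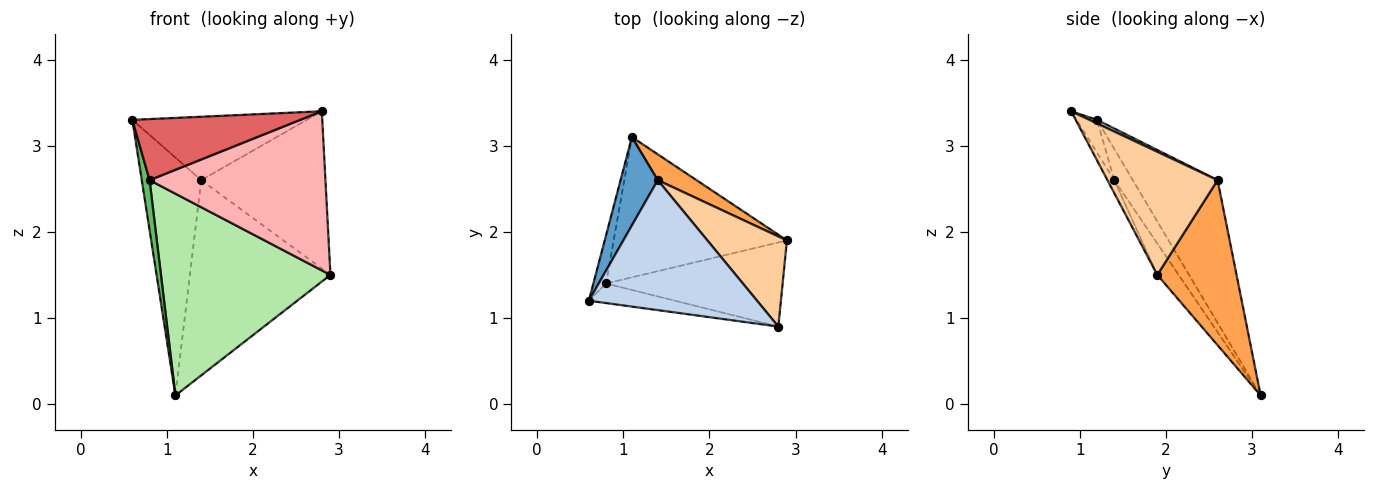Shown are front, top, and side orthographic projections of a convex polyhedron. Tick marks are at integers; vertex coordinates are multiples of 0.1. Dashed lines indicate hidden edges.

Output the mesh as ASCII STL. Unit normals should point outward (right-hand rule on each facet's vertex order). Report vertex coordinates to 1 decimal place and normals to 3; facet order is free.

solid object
 facet normal -0.801 0.562 0.208
  outer loop
   vertex 1.4 2.6 2.6
   vertex 1.1 3.1 0.1
   vertex 0.6 1.2 3.3
  endloop
 endfacet
 facet normal 0.019 0.438 0.899
  outer loop
   vertex 1.4 2.6 2.6
   vertex 0.6 1.2 3.3
   vertex 2.8 0.9 3.4
  endloop
 endfacet
 facet normal 0.488 0.865 0.115
  outer loop
   vertex 1.4 2.6 2.6
   vertex 2.9 1.9 1.5
   vertex 1.1 3.1 0.1
  endloop
 endfacet
 facet normal 0.610 0.688 0.394
  outer loop
   vertex 1.4 2.6 2.6
   vertex 2.8 0.9 3.4
   vertex 2.9 1.9 1.5
  endloop
 endfacet
 facet normal -0.863 -0.363 -0.350
  outer loop
   vertex 0.8 1.4 2.6
   vertex 0.6 1.2 3.3
   vertex 1.1 3.1 0.1
  endloop
 endfacet
 facet normal -0.103 -0.817 -0.568
  outer loop
   vertex 0.8 1.4 2.6
   vertex 1.1 3.1 0.1
   vertex 2.9 1.9 1.5
  endloop
 endfacet
 facet normal -0.115 -0.946 -0.303
  outer loop
   vertex 0.8 1.4 2.6
   vertex 2.8 0.9 3.4
   vertex 0.6 1.2 3.3
  endloop
 endfacet
 facet normal -0.034 -0.884 -0.467
  outer loop
   vertex 0.8 1.4 2.6
   vertex 2.9 1.9 1.5
   vertex 2.8 0.9 3.4
  endloop
 endfacet
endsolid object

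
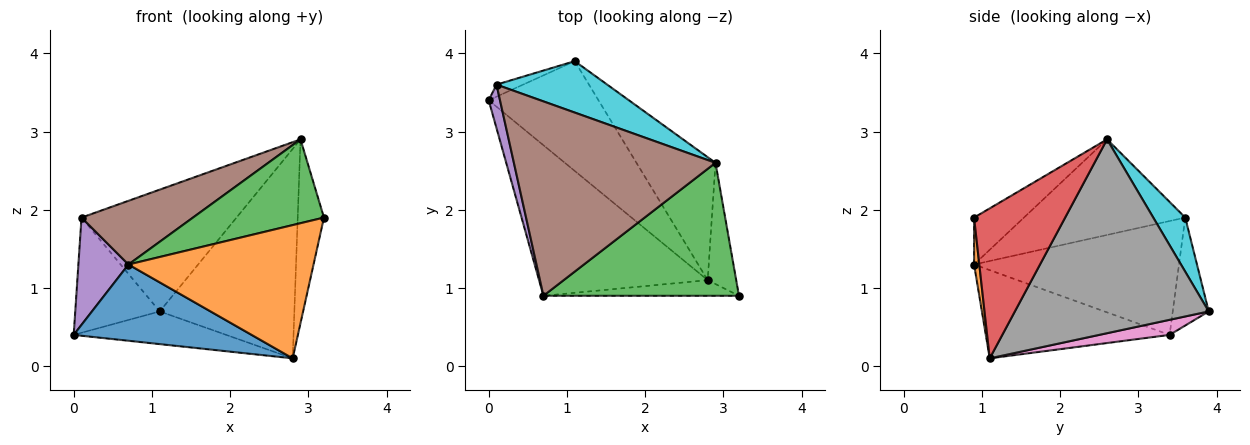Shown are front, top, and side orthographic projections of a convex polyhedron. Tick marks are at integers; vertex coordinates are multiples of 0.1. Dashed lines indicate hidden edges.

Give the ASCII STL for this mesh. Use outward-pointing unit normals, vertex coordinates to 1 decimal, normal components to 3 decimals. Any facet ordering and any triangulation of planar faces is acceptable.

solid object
 facet normal -0.423 -0.409 -0.808
  outer loop
   vertex 2.8 1.1 0.1
   vertex 0.7 0.9 1.3
   vertex 0.0 3.4 0.4
  endloop
 endfacet
 facet normal 0.028 -0.993 -0.117
  outer loop
   vertex 2.8 1.1 0.1
   vertex 3.2 0.9 1.9
   vertex 0.7 0.9 1.3
  endloop
 endfacet
 facet normal -0.199 -0.523 0.829
  outer loop
   vertex 2.9 2.6 2.9
   vertex 0.7 0.9 1.3
   vertex 3.2 0.9 1.9
  endloop
 endfacet
 facet normal 0.945 0.273 -0.180
  outer loop
   vertex 2.9 2.6 2.9
   vertex 3.2 0.9 1.9
   vertex 2.8 1.1 0.1
  endloop
 endfacet
 facet normal -0.967 -0.236 0.096
  outer loop
   vertex 0.1 3.6 1.9
   vertex 0.0 3.4 0.4
   vertex 0.7 0.9 1.3
  endloop
 endfacet
 facet normal -0.411 -0.284 0.866
  outer loop
   vertex 0.1 3.6 1.9
   vertex 0.7 0.9 1.3
   vertex 2.9 2.6 2.9
  endloop
 endfacet
 facet normal 0.131 0.283 -0.950
  outer loop
   vertex 1.1 3.9 0.7
   vertex 2.8 1.1 0.1
   vertex 0.0 3.4 0.4
  endloop
 endfacet
 facet normal 0.779 0.541 -0.318
  outer loop
   vertex 1.1 3.9 0.7
   vertex 2.9 2.6 2.9
   vertex 2.8 1.1 0.1
  endloop
 endfacet
 facet normal -0.390 0.916 -0.096
  outer loop
   vertex 1.1 3.9 0.7
   vertex 0.0 3.4 0.4
   vertex 0.1 3.6 1.9
  endloop
 endfacet
 facet normal 0.187 0.905 0.382
  outer loop
   vertex 1.1 3.9 0.7
   vertex 0.1 3.6 1.9
   vertex 2.9 2.6 2.9
  endloop
 endfacet
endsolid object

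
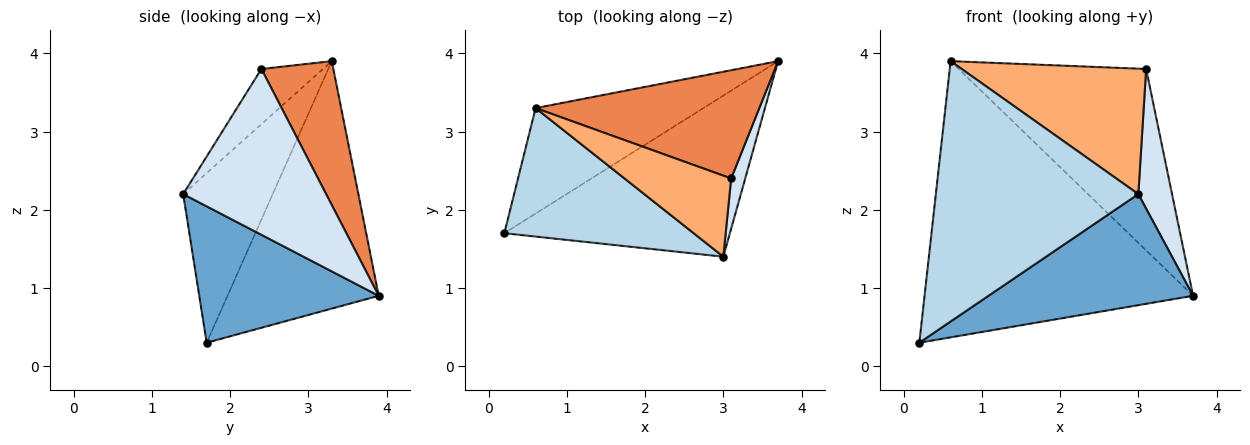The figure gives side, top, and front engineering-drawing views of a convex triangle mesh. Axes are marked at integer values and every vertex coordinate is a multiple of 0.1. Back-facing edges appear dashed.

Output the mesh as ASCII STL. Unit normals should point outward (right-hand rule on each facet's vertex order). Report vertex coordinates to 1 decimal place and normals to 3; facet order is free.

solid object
 facet normal 0.446 -0.508 -0.737
  outer loop
   vertex 3.0 1.4 2.2
   vertex 0.2 1.7 0.3
   vertex 3.7 3.9 0.9
  endloop
 endfacet
 facet normal -0.466 0.827 -0.316
  outer loop
   vertex 0.6 3.3 3.9
   vertex 3.7 3.9 0.9
   vertex 0.2 1.7 0.3
  endloop
 endfacet
 facet normal -0.369 -0.834 0.411
  outer loop
   vertex 0.6 3.3 3.9
   vertex 0.2 1.7 0.3
   vertex 3.0 1.4 2.2
  endloop
 endfacet
 facet normal 0.970 -0.229 0.082
  outer loop
   vertex 3.1 2.4 3.8
   vertex 3.0 1.4 2.2
   vertex 3.7 3.9 0.9
  endloop
 endfacet
 facet normal 0.313 0.816 0.487
  outer loop
   vertex 3.1 2.4 3.8
   vertex 3.7 3.9 0.9
   vertex 0.6 3.3 3.9
  endloop
 endfacet
 facet normal -0.270 -0.809 0.522
  outer loop
   vertex 3.1 2.4 3.8
   vertex 0.6 3.3 3.9
   vertex 3.0 1.4 2.2
  endloop
 endfacet
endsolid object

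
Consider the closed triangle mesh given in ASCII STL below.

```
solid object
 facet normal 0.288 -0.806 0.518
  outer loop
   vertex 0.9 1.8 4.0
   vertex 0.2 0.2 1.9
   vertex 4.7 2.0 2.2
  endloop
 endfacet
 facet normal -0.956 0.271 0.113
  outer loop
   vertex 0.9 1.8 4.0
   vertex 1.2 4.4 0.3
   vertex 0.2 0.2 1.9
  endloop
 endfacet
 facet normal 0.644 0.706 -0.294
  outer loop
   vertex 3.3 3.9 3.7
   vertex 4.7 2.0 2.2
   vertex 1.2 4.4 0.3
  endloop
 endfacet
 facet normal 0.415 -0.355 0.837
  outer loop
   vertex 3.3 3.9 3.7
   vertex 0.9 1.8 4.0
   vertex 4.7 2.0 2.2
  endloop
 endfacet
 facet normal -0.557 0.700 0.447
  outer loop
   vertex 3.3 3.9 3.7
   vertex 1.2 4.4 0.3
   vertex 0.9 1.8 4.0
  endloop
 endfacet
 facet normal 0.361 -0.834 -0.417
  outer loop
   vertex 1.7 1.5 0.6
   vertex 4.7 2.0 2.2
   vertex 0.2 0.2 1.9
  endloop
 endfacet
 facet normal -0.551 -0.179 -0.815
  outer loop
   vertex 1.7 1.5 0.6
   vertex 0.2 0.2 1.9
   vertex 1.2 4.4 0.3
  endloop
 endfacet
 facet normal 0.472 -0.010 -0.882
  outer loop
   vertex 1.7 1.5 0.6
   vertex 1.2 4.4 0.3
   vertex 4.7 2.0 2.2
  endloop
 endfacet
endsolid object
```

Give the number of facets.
8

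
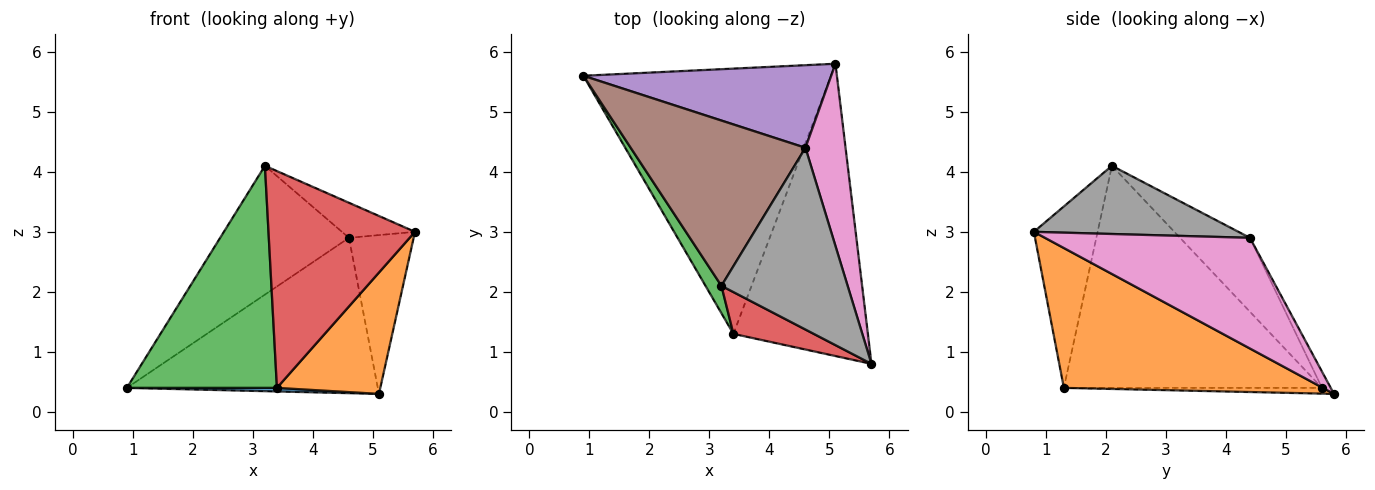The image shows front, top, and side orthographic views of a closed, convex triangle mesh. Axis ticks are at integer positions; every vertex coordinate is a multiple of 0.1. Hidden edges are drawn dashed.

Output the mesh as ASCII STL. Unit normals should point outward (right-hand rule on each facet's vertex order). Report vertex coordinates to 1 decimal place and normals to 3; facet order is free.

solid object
 facet normal -0.023 -0.013 -1.000
  outer loop
   vertex 3.4 1.3 0.4
   vertex 0.9 5.6 0.4
   vertex 5.1 5.8 0.3
  endloop
 endfacet
 facet normal 0.693 -0.277 -0.666
  outer loop
   vertex 3.4 1.3 0.4
   vertex 5.1 5.8 0.3
   vertex 5.7 0.8 3.0
  endloop
 endfacet
 facet normal -0.863 -0.502 0.062
  outer loop
   vertex 3.4 1.3 0.4
   vertex 3.2 2.1 4.1
   vertex 0.9 5.6 0.4
  endloop
 endfacet
 facet normal -0.393 -0.903 0.174
  outer loop
   vertex 3.4 1.3 0.4
   vertex 5.7 0.8 3.0
   vertex 3.2 2.1 4.1
  endloop
 endfacet
 facet normal -0.031 0.883 0.469
  outer loop
   vertex 4.6 4.4 2.9
   vertex 5.1 5.8 0.3
   vertex 0.9 5.6 0.4
  endloop
 endfacet
 facet normal -0.316 0.583 0.748
  outer loop
   vertex 4.6 4.4 2.9
   vertex 0.9 5.6 0.4
   vertex 3.2 2.1 4.1
  endloop
 endfacet
 facet normal 0.901 0.284 0.327
  outer loop
   vertex 4.6 4.4 2.9
   vertex 5.7 0.8 3.0
   vertex 5.1 5.8 0.3
  endloop
 endfacet
 facet normal 0.469 0.167 0.867
  outer loop
   vertex 4.6 4.4 2.9
   vertex 3.2 2.1 4.1
   vertex 5.7 0.8 3.0
  endloop
 endfacet
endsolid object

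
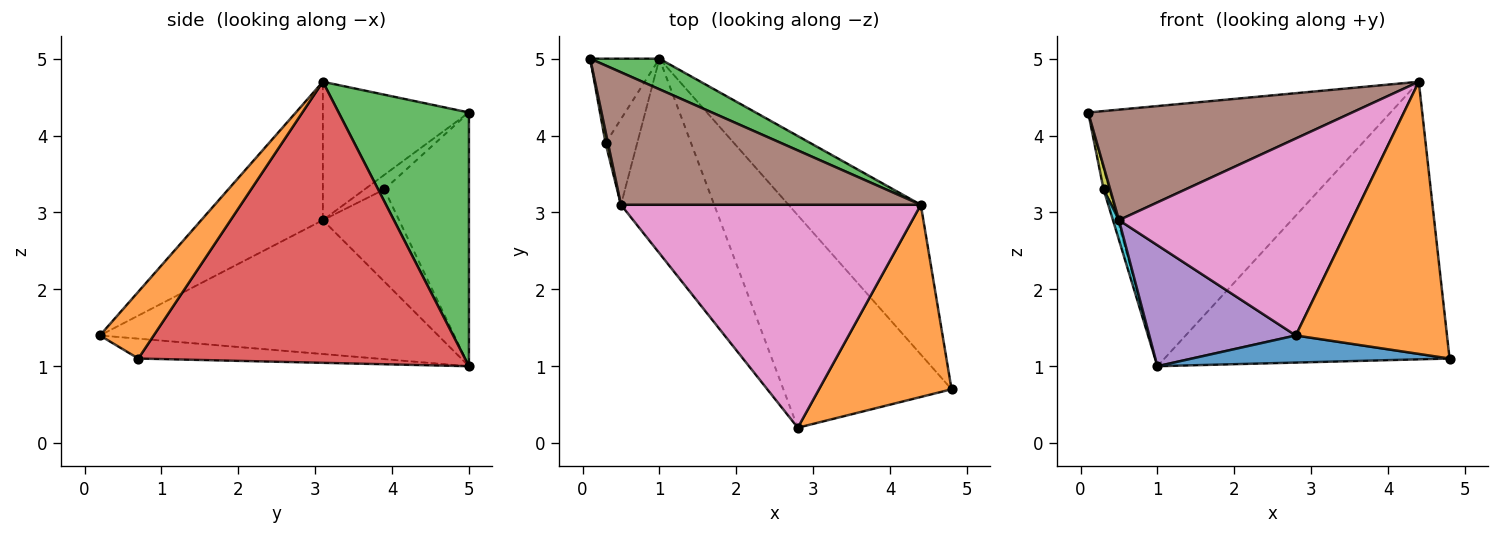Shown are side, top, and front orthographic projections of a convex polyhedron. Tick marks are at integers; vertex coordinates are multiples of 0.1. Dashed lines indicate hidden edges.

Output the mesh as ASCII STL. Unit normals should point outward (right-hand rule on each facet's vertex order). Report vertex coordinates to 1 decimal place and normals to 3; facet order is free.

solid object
 facet normal -0.116 -0.126 -0.985
  outer loop
   vertex 1.0 5.0 1.0
   vertex 4.8 0.7 1.1
   vertex 2.8 0.2 1.4
  endloop
 endfacet
 facet normal 0.279 -0.784 0.554
  outer loop
   vertex 4.4 3.1 4.7
   vertex 2.8 0.2 1.4
   vertex 4.8 0.7 1.1
  endloop
 endfacet
 facet normal 0.393 0.913 0.107
  outer loop
   vertex 4.4 3.1 4.7
   vertex 1.0 5.0 1.0
   vertex 0.1 5.0 4.3
  endloop
 endfacet
 facet normal 0.710 0.620 -0.334
  outer loop
   vertex 4.4 3.1 4.7
   vertex 4.8 0.7 1.1
   vertex 1.0 5.0 1.0
  endloop
 endfacet
 facet normal -0.773 -0.335 -0.538
  outer loop
   vertex 0.5 3.1 2.9
   vertex 1.0 5.0 1.0
   vertex 2.8 0.2 1.4
  endloop
 endfacet
 facet normal -0.334 -0.604 0.724
  outer loop
   vertex 0.5 3.1 2.9
   vertex 4.4 3.1 4.7
   vertex 0.1 5.0 4.3
  endloop
 endfacet
 facet normal -0.327 -0.626 0.708
  outer loop
   vertex 0.5 3.1 2.9
   vertex 2.8 0.2 1.4
   vertex 4.4 3.1 4.7
  endloop
 endfacet
 facet normal -0.963 0.064 -0.263
  outer loop
   vertex 0.3 3.9 3.3
   vertex 0.1 5.0 4.3
   vertex 1.0 5.0 1.0
  endloop
 endfacet
 facet normal -0.937 -0.312 0.156
  outer loop
   vertex 0.3 3.9 3.3
   vertex 0.5 3.1 2.9
   vertex 0.1 5.0 4.3
  endloop
 endfacet
 facet normal -0.944 -0.074 -0.323
  outer loop
   vertex 0.3 3.9 3.3
   vertex 1.0 5.0 1.0
   vertex 0.5 3.1 2.9
  endloop
 endfacet
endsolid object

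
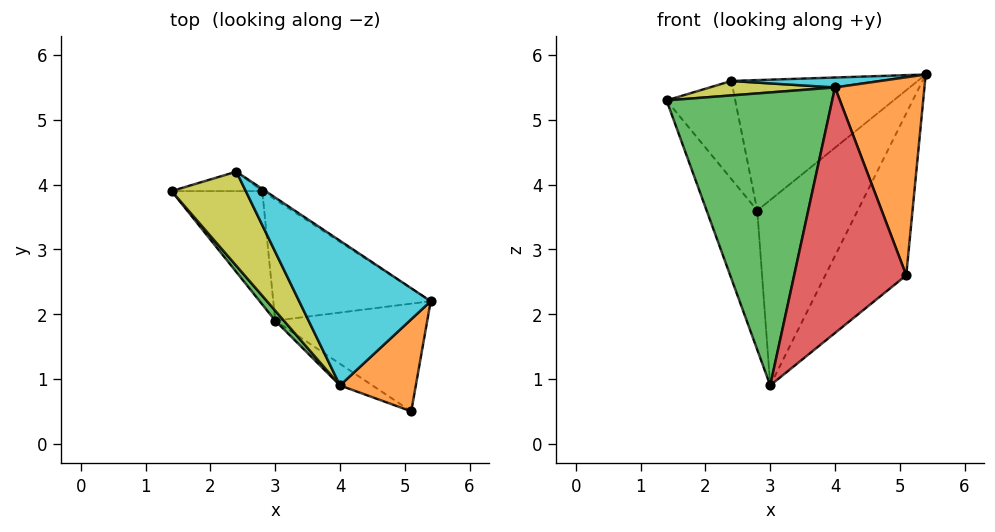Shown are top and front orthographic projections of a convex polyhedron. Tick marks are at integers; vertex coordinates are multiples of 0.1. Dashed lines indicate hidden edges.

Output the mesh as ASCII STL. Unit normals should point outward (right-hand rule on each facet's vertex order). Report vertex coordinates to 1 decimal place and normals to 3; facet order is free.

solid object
 facet normal 0.708 0.588 -0.391
  outer loop
   vertex 3.0 1.9 0.9
   vertex 5.4 2.2 5.7
   vertex 5.1 0.5 2.6
  endloop
 endfacet
 facet normal 0.616 -0.714 0.332
  outer loop
   vertex 4.0 0.9 5.5
   vertex 5.1 0.5 2.6
   vertex 5.4 2.2 5.7
  endloop
 endfacet
 facet normal -0.756 -0.654 0.022
  outer loop
   vertex 4.0 0.9 5.5
   vertex 1.4 3.9 5.3
   vertex 3.0 1.9 0.9
  endloop
 endfacet
 facet normal -0.510 -0.857 -0.075
  outer loop
   vertex 4.0 0.9 5.5
   vertex 3.0 1.9 0.9
   vertex 5.1 0.5 2.6
  endloop
 endfacet
 facet normal -0.608 0.616 -0.501
  outer loop
   vertex 2.8 3.9 3.6
   vertex 3.0 1.9 0.9
   vertex 1.4 3.9 5.3
  endloop
 endfacet
 facet normal 0.703 0.595 -0.389
  outer loop
   vertex 2.8 3.9 3.6
   vertex 5.4 2.2 5.7
   vertex 3.0 1.9 0.9
  endloop
 endfacet
 facet normal -0.230 0.955 -0.189
  outer loop
   vertex 2.4 4.2 5.6
   vertex 2.8 3.9 3.6
   vertex 1.4 3.9 5.3
  endloop
 endfacet
 facet normal 0.555 0.832 -0.014
  outer loop
   vertex 2.4 4.2 5.6
   vertex 5.4 2.2 5.7
   vertex 2.8 3.9 3.6
  endloop
 endfacet
 facet normal -0.243 -0.147 0.959
  outer loop
   vertex 2.4 4.2 5.6
   vertex 1.4 3.9 5.3
   vertex 4.0 0.9 5.5
  endloop
 endfacet
 facet normal -0.079 -0.068 0.995
  outer loop
   vertex 2.4 4.2 5.6
   vertex 4.0 0.9 5.5
   vertex 5.4 2.2 5.7
  endloop
 endfacet
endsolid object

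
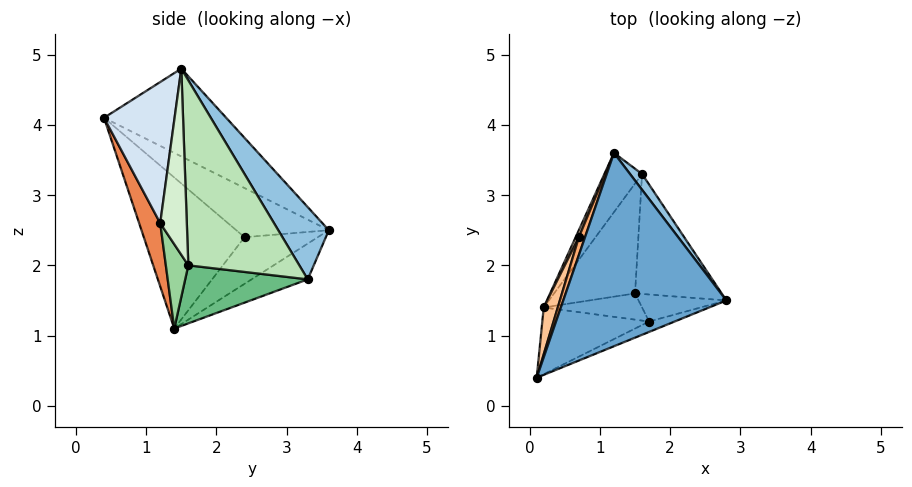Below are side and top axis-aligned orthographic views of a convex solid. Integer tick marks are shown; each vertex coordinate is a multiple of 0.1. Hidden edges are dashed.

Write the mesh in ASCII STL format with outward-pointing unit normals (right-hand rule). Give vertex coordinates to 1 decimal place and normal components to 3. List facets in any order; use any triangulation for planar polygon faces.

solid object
 facet normal -0.406 0.517 0.754
  outer loop
   vertex 1.2 3.6 2.5
   vertex 0.1 0.4 4.1
   vertex 2.8 1.5 4.8
  endloop
 endfacet
 facet normal 0.722 0.682 0.120
  outer loop
   vertex 1.6 3.3 1.8
   vertex 1.2 3.6 2.5
   vertex 2.8 1.5 4.8
  endloop
 endfacet
 facet normal -0.544 0.612 -0.573
  outer loop
   vertex 1.6 3.3 1.8
   vertex 0.2 1.4 1.1
   vertex 1.2 3.6 2.5
  endloop
 endfacet
 facet normal 0.392 -0.917 -0.071
  outer loop
   vertex 1.7 1.2 2.6
   vertex 2.8 1.5 4.8
   vertex 0.1 0.4 4.1
  endloop
 endfacet
 facet normal 0.181 -0.935 -0.306
  outer loop
   vertex 1.7 1.2 2.6
   vertex 0.1 0.4 4.1
   vertex 0.2 1.4 1.1
  endloop
 endfacet
 facet normal -0.920 0.374 0.115
  outer loop
   vertex 0.7 2.4 2.4
   vertex 0.1 0.4 4.1
   vertex 1.2 3.6 2.5
  endloop
 endfacet
 facet normal -0.932 0.353 0.087
  outer loop
   vertex 0.7 2.4 2.4
   vertex 0.2 1.4 1.1
   vertex 0.1 0.4 4.1
  endloop
 endfacet
 facet normal -0.923 0.379 0.063
  outer loop
   vertex 0.7 2.4 2.4
   vertex 1.2 3.6 2.5
   vertex 0.2 1.4 1.1
  endloop
 endfacet
 facet normal 0.578 -0.129 -0.806
  outer loop
   vertex 1.5 1.6 2.0
   vertex 0.2 1.4 1.1
   vertex 1.6 3.3 1.8
  endloop
 endfacet
 facet normal 0.505 -0.631 -0.589
  outer loop
   vertex 1.5 1.6 2.0
   vertex 1.7 1.2 2.6
   vertex 0.2 1.4 1.1
  endloop
 endfacet
 facet normal 0.901 -0.103 -0.422
  outer loop
   vertex 1.5 1.6 2.0
   vertex 1.6 3.3 1.8
   vertex 2.8 1.5 4.8
  endloop
 endfacet
 facet normal 0.889 -0.184 -0.419
  outer loop
   vertex 1.5 1.6 2.0
   vertex 2.8 1.5 4.8
   vertex 1.7 1.2 2.6
  endloop
 endfacet
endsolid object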